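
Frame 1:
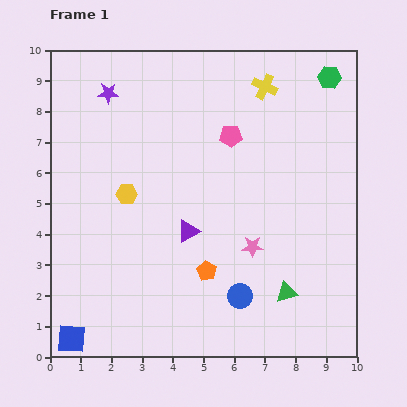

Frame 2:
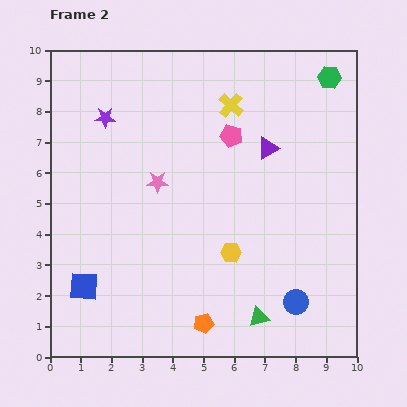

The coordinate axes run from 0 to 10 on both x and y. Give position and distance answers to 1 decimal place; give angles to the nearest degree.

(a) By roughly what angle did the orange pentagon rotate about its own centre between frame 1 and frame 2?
30° clockwise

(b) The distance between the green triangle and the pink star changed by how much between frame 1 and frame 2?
+3.6

Distance in frame 1: 1.9. Distance in frame 2: 5.5.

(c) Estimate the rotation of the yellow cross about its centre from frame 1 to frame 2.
16° clockwise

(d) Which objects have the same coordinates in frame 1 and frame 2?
the pink pentagon, the green hexagon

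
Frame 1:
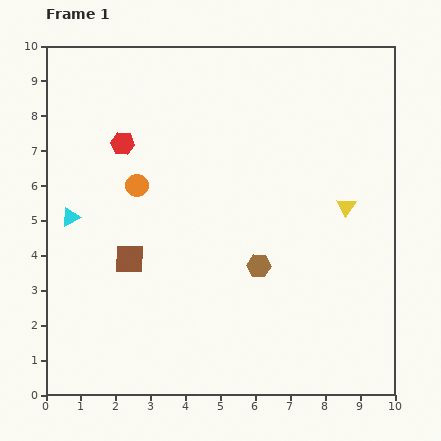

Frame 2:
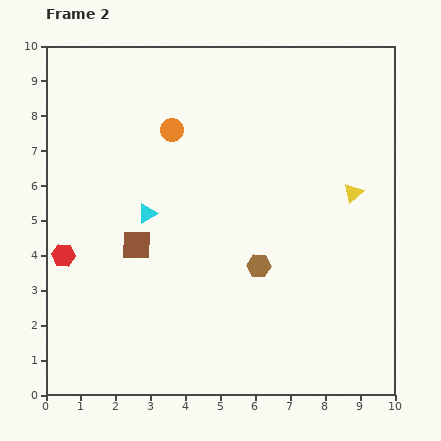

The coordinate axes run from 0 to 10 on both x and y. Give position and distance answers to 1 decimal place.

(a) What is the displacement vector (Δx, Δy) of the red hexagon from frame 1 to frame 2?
(-1.7, -3.2)

The red hexagon was at (2.2, 7.2) in frame 1 and (0.5, 4.0) in frame 2.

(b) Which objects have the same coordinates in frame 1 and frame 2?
the brown hexagon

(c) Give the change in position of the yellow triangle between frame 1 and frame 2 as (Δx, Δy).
(0.2, 0.4)

The yellow triangle was at (8.6, 5.4) in frame 1 and (8.8, 5.8) in frame 2.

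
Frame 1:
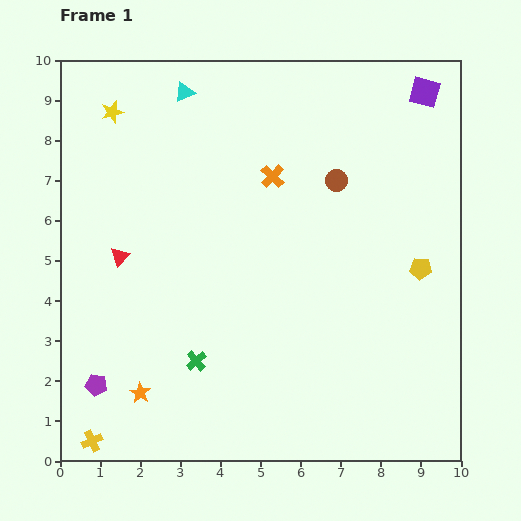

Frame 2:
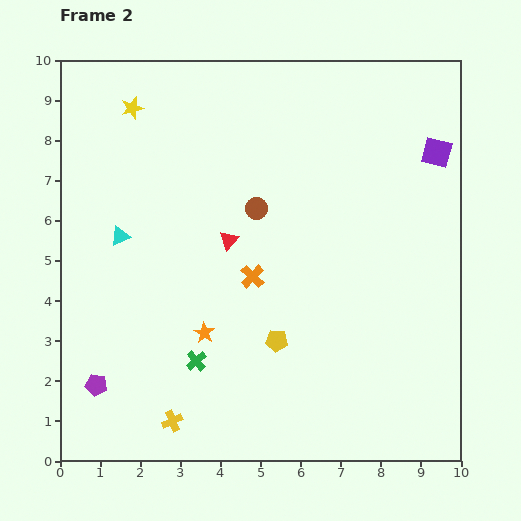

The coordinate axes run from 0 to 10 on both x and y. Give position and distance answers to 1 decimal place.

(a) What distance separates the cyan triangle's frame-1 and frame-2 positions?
3.9

The cyan triangle moved from (3.1, 9.2) to (1.5, 5.6), a distance of √(1.6² + 3.6²) ≈ 3.9.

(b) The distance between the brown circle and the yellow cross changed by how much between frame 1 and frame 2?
-3.2

Distance in frame 1: 8.9. Distance in frame 2: 5.7.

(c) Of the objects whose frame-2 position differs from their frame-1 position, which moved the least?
the yellow star

(moved 0.5)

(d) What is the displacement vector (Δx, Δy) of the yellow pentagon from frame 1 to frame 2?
(-3.6, -1.8)

The yellow pentagon was at (9.0, 4.8) in frame 1 and (5.4, 3.0) in frame 2.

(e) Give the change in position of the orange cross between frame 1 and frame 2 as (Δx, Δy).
(-0.5, -2.5)

The orange cross was at (5.3, 7.1) in frame 1 and (4.8, 4.6) in frame 2.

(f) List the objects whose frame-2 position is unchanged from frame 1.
the purple pentagon, the green cross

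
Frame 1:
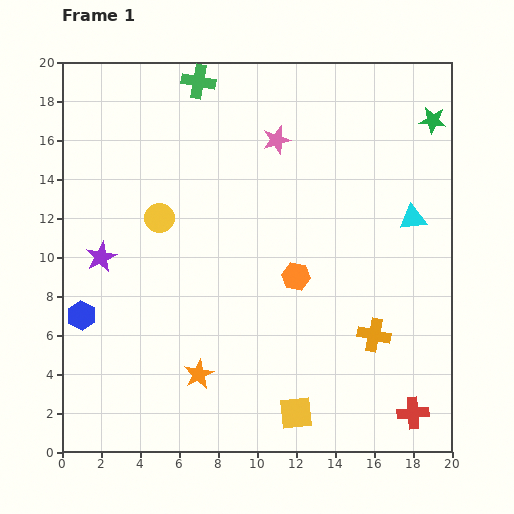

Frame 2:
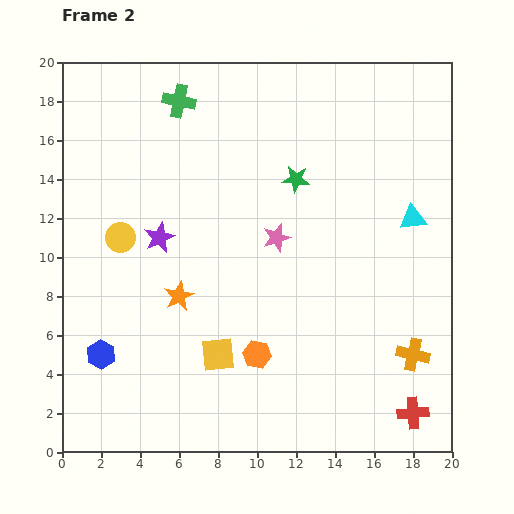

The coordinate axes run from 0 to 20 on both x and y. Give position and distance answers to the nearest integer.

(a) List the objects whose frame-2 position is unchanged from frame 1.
the cyan triangle, the red cross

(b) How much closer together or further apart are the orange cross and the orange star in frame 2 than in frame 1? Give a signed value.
+3

Distance in frame 1: 9. Distance in frame 2: 12.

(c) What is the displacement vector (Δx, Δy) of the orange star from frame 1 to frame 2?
(-1, 4)

The orange star was at (7, 4) in frame 1 and (6, 8) in frame 2.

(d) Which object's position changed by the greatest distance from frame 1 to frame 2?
the green star

(moved 8; next 5)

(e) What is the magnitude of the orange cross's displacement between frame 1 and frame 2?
2

The orange cross moved from (16, 6) to (18, 5), a distance of √(2² + 1²) ≈ 2.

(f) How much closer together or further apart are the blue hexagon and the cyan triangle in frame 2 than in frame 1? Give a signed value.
-1

Distance in frame 1: 18. Distance in frame 2: 17.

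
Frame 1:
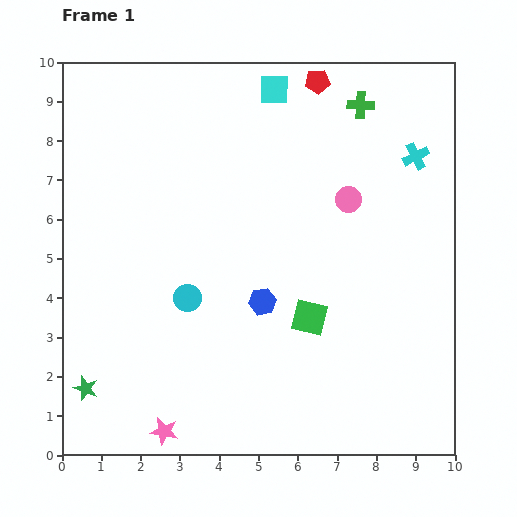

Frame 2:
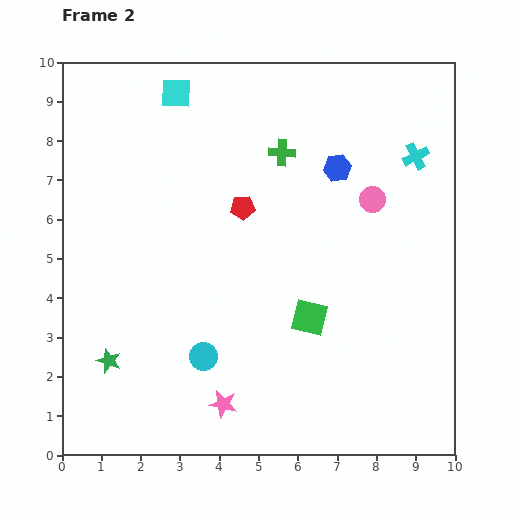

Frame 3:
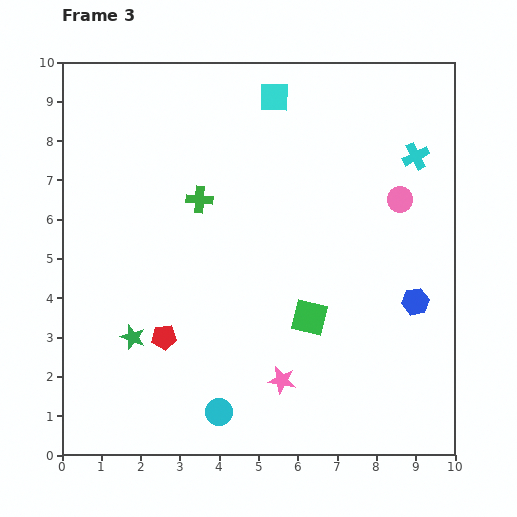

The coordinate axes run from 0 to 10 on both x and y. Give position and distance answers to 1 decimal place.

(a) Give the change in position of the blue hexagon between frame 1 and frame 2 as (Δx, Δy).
(1.9, 3.4)

The blue hexagon was at (5.1, 3.9) in frame 1 and (7.0, 7.3) in frame 2.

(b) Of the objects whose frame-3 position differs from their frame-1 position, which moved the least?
the cyan square

(moved 0.2)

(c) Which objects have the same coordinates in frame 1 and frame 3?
the green square, the cyan cross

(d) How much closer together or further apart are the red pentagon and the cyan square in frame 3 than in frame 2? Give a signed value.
+3.3

Distance in frame 2: 3.4. Distance in frame 3: 6.7.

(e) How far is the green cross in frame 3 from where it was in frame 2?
2.4

The green cross moved from (5.6, 7.7) to (3.5, 6.5), a distance of √(2.1² + 1.2²) ≈ 2.4.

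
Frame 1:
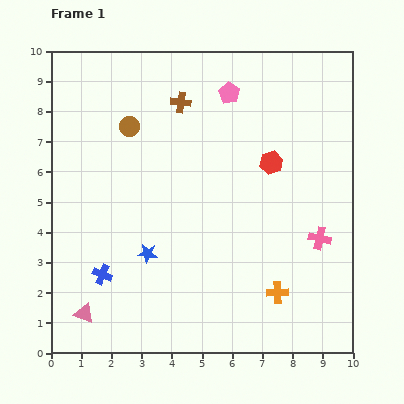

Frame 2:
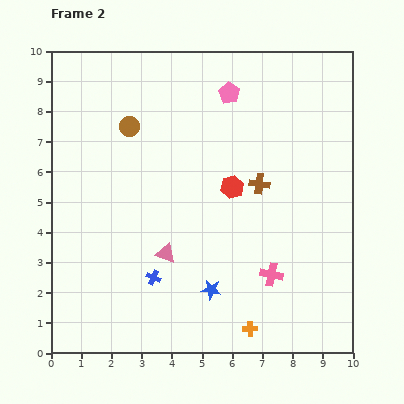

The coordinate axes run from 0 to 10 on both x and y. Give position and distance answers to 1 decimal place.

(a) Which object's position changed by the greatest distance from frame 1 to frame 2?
the brown cross

(moved 3.7; next 3.4)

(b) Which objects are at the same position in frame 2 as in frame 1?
the pink pentagon, the brown circle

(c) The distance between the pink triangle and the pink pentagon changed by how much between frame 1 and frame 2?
-3.0

Distance in frame 1: 8.7. Distance in frame 2: 5.7.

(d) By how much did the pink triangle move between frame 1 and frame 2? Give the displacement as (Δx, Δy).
(2.7, 2.0)

The pink triangle was at (1.1, 1.3) in frame 1 and (3.8, 3.3) in frame 2.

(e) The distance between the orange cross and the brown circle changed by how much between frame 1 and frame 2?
+0.4

Distance in frame 1: 7.4. Distance in frame 2: 7.8.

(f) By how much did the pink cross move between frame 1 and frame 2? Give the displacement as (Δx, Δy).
(-1.6, -1.2)

The pink cross was at (8.9, 3.8) in frame 1 and (7.3, 2.6) in frame 2.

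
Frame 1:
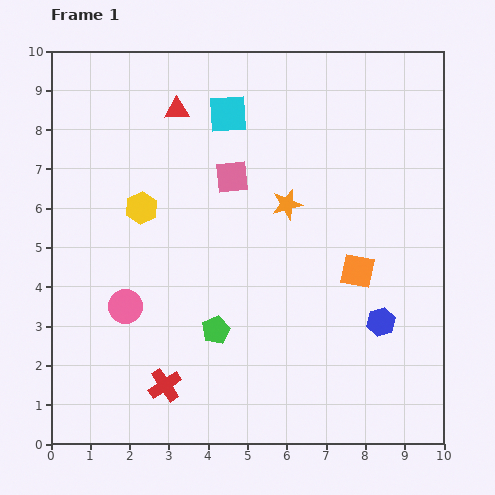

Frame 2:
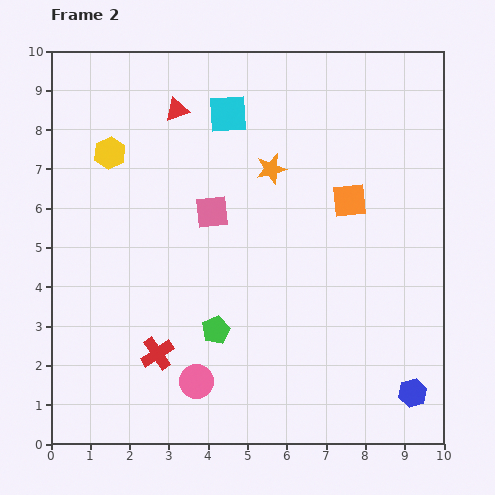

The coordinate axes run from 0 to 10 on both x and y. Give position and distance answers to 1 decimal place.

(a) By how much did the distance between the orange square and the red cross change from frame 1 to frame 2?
+0.6

Distance in frame 1: 5.7. Distance in frame 2: 6.3.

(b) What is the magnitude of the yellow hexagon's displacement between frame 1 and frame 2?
1.6

The yellow hexagon moved from (2.3, 6.0) to (1.5, 7.4), a distance of √(0.8² + 1.4²) ≈ 1.6.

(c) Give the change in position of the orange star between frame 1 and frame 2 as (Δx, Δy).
(-0.4, 0.9)

The orange star was at (6.0, 6.1) in frame 1 and (5.6, 7.0) in frame 2.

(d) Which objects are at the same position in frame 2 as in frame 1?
the red triangle, the green pentagon, the cyan square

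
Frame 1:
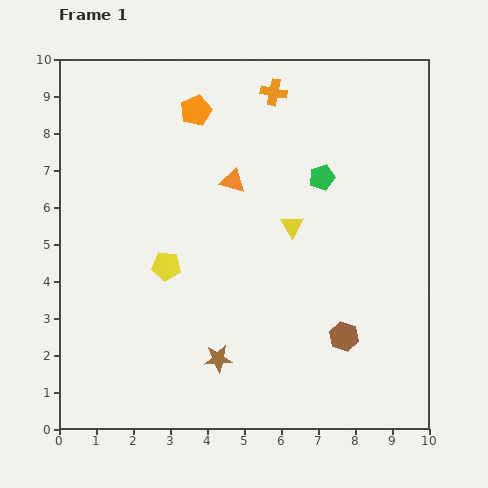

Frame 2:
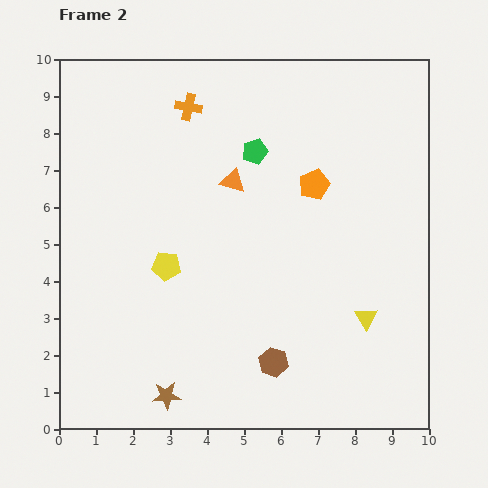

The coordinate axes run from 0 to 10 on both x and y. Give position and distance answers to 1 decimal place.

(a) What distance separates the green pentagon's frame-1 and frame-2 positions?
1.9

The green pentagon moved from (7.1, 6.8) to (5.3, 7.5), a distance of √(1.8² + 0.7²) ≈ 1.9.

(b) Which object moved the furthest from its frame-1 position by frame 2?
the orange pentagon

(moved 3.8; next 3.2)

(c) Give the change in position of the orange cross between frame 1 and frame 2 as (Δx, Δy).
(-2.3, -0.4)

The orange cross was at (5.8, 9.1) in frame 1 and (3.5, 8.7) in frame 2.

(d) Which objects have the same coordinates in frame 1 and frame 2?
the orange triangle, the yellow pentagon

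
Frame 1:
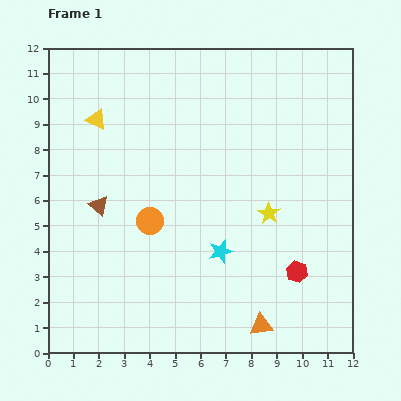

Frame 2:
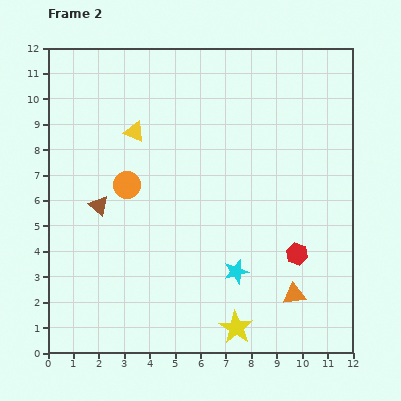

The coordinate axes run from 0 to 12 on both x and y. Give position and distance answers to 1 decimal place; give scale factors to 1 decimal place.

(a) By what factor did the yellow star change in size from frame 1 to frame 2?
1.5×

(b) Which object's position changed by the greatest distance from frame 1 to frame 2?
the yellow star

(moved 4.7; next 1.8)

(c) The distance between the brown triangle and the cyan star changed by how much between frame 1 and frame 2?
+0.9

Distance in frame 1: 5.1. Distance in frame 2: 6.0.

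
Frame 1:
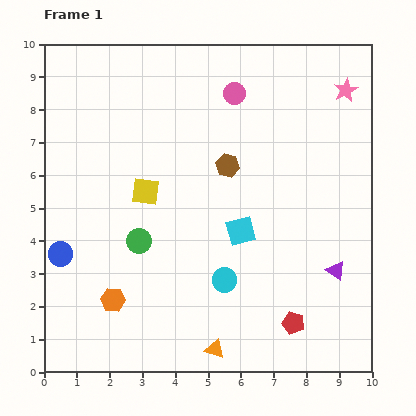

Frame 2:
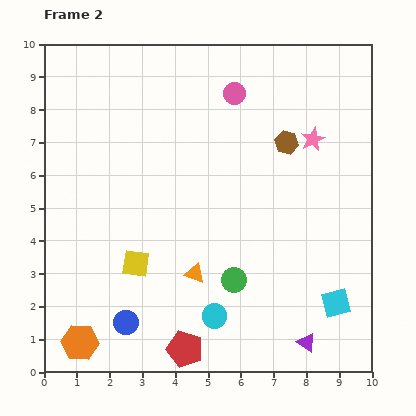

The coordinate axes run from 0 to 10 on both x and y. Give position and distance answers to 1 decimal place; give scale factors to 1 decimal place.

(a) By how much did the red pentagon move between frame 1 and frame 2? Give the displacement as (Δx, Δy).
(-3.3, -0.8)

The red pentagon was at (7.6, 1.5) in frame 1 and (4.3, 0.7) in frame 2.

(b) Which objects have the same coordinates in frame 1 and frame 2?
the pink circle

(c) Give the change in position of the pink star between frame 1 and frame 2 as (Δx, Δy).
(-1.0, -1.5)

The pink star was at (9.2, 8.6) in frame 1 and (8.2, 7.1) in frame 2.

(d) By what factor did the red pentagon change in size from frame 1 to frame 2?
1.6×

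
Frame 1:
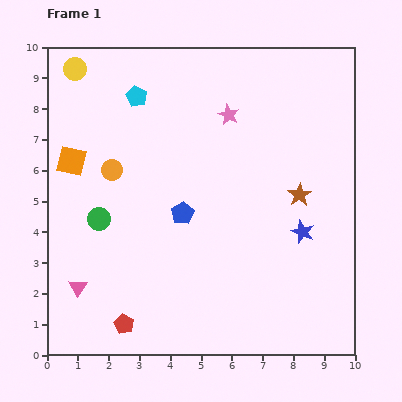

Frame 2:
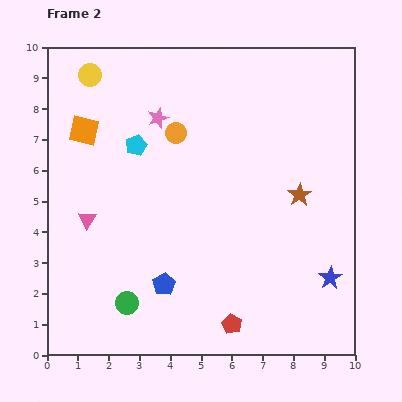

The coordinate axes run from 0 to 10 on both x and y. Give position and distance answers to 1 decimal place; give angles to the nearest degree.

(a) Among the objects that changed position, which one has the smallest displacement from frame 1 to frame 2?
the yellow circle

(moved 0.5)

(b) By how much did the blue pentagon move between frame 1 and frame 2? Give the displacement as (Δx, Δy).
(-0.6, -2.3)

The blue pentagon was at (4.4, 4.6) in frame 1 and (3.8, 2.3) in frame 2.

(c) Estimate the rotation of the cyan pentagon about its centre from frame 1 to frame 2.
22° clockwise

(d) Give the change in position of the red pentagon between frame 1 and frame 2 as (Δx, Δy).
(3.5, 0.0)

The red pentagon was at (2.5, 1.0) in frame 1 and (6.0, 1.0) in frame 2.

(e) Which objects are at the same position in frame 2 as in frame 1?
the brown star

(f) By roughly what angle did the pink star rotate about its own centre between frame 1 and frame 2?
26° clockwise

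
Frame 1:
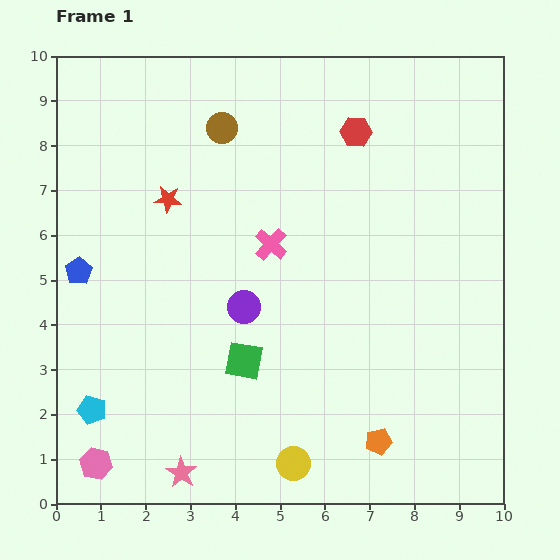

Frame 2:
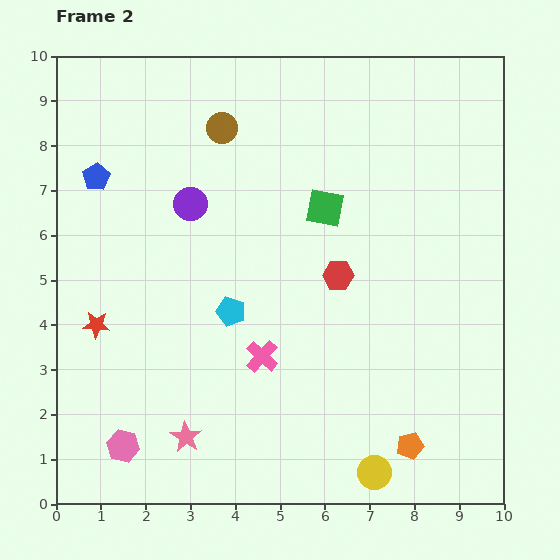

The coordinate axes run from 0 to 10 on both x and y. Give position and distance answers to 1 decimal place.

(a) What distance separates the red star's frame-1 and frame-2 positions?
3.2

The red star moved from (2.5, 6.8) to (0.9, 4.0), a distance of √(1.6² + 2.8²) ≈ 3.2.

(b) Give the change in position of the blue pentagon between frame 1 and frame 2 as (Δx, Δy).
(0.4, 2.1)

The blue pentagon was at (0.5, 5.2) in frame 1 and (0.9, 7.3) in frame 2.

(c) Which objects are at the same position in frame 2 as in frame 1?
the brown circle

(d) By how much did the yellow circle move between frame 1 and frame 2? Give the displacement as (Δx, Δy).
(1.8, -0.2)

The yellow circle was at (5.3, 0.9) in frame 1 and (7.1, 0.7) in frame 2.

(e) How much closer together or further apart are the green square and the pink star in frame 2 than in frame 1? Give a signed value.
+3.1

Distance in frame 1: 2.9. Distance in frame 2: 6.0.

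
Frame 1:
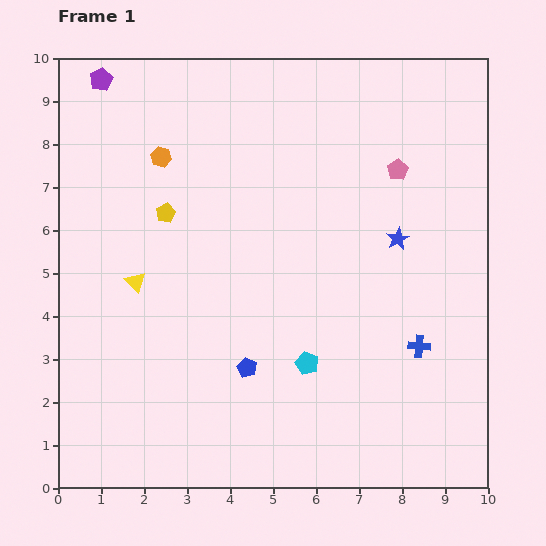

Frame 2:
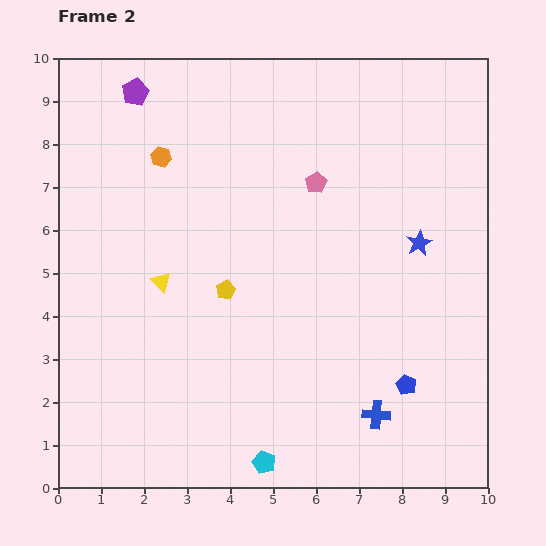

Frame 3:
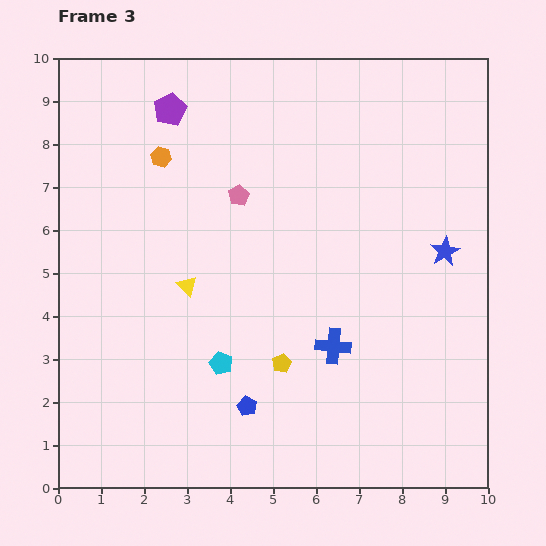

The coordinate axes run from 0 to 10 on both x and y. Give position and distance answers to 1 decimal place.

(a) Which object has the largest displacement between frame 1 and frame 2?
the blue pentagon

(moved 3.7; next 2.5)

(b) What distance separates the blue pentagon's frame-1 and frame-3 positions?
0.9

The blue pentagon moved from (4.4, 2.8) to (4.4, 1.9), a distance of √(0.0² + 0.9²) ≈ 0.9.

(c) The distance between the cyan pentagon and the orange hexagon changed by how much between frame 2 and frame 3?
-2.5

Distance in frame 2: 7.5. Distance in frame 3: 5.0.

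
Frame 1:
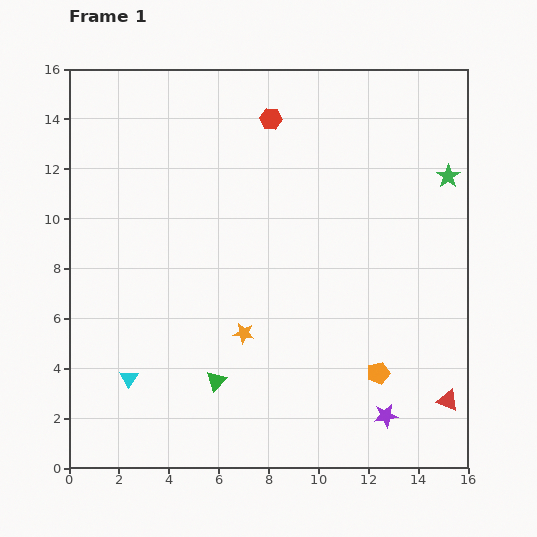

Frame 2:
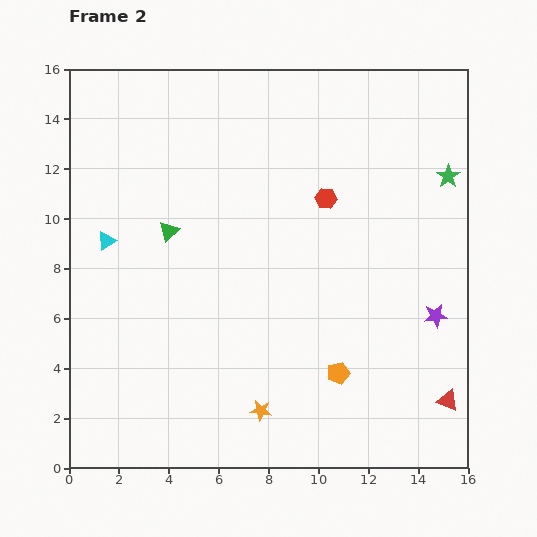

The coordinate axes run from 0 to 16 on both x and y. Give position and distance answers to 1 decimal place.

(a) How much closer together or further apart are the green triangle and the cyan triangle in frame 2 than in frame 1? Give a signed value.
-1.0

Distance in frame 1: 3.5. Distance in frame 2: 2.5.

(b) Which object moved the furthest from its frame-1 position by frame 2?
the green triangle

(moved 6.3; next 5.6)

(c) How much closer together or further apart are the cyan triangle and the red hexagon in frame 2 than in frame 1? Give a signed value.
-2.9

Distance in frame 1: 11.9. Distance in frame 2: 9.0.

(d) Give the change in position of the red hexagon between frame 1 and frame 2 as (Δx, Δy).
(2.2, -3.2)

The red hexagon was at (8.1, 14.0) in frame 1 and (10.3, 10.8) in frame 2.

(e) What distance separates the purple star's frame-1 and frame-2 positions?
4.5

The purple star moved from (12.7, 2.1) to (14.7, 6.1), a distance of √(2.0² + 4.0²) ≈ 4.5.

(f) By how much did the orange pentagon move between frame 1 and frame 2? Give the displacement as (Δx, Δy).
(-1.6, 0.0)

The orange pentagon was at (12.4, 3.8) in frame 1 and (10.8, 3.8) in frame 2.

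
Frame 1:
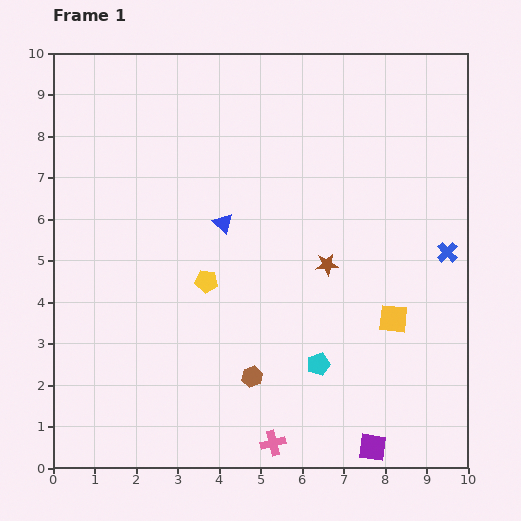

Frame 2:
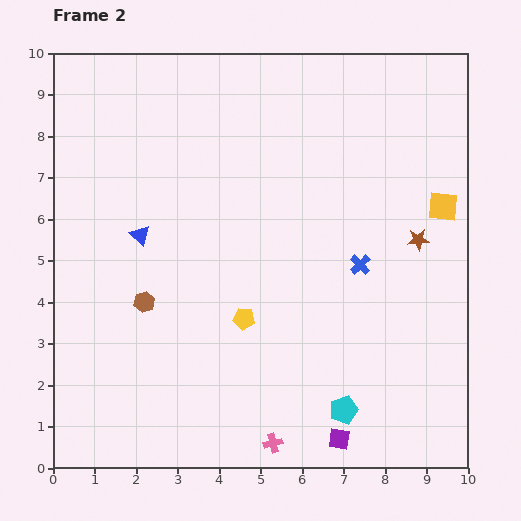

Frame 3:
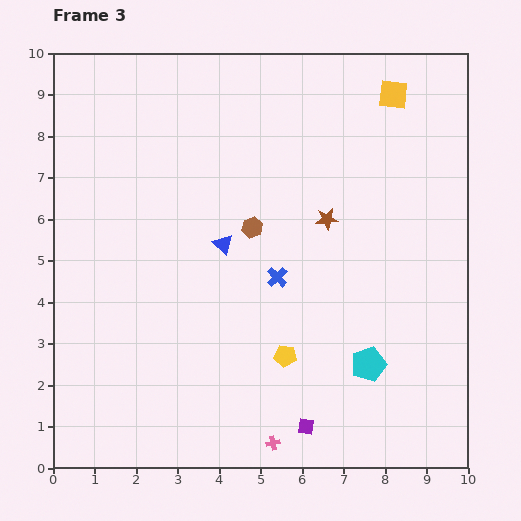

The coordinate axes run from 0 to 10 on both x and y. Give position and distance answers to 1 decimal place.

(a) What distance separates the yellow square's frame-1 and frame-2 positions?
3.0

The yellow square moved from (8.2, 3.6) to (9.4, 6.3), a distance of √(1.2² + 2.7²) ≈ 3.0.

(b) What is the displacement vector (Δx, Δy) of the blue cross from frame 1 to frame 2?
(-2.1, -0.3)

The blue cross was at (9.5, 5.2) in frame 1 and (7.4, 4.9) in frame 2.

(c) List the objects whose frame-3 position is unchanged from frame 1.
the pink cross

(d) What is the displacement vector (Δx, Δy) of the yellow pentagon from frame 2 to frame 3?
(1.0, -0.9)

The yellow pentagon was at (4.6, 3.6) in frame 2 and (5.6, 2.7) in frame 3.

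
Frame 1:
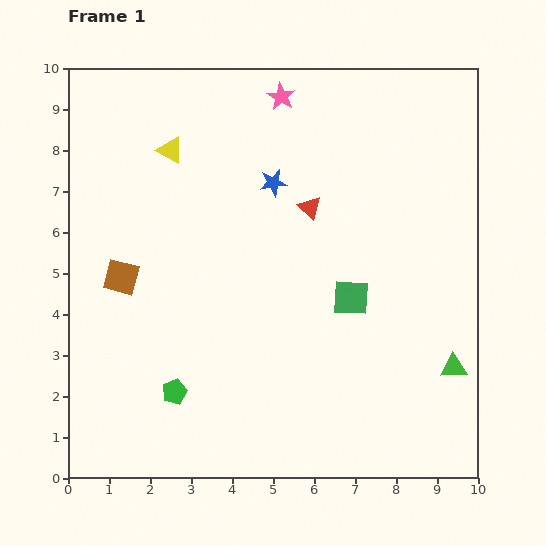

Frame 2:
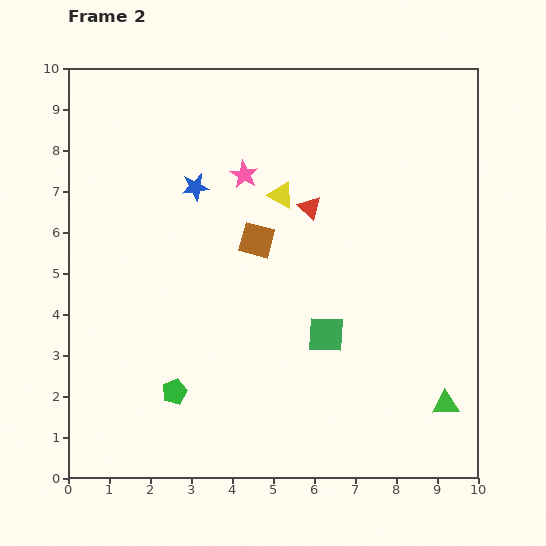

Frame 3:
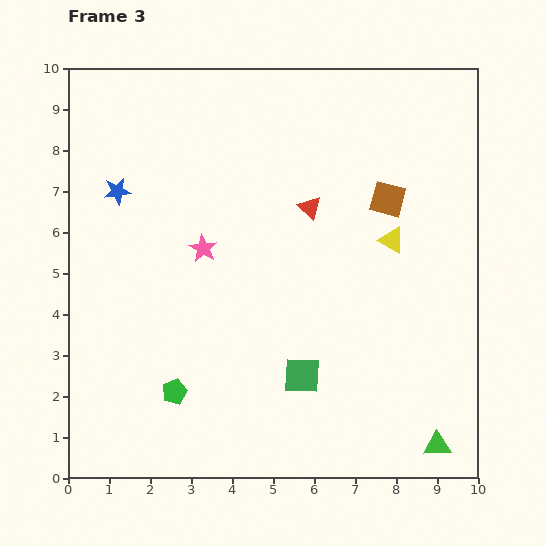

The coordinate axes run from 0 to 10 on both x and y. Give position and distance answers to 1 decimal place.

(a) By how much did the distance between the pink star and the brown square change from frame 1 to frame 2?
-4.3

Distance in frame 1: 5.9. Distance in frame 2: 1.6.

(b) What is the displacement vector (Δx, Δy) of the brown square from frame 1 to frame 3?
(6.5, 1.9)

The brown square was at (1.3, 4.9) in frame 1 and (7.8, 6.8) in frame 3.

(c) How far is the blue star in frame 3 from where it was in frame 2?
1.9

The blue star moved from (3.1, 7.1) to (1.2, 7.0), a distance of √(1.9² + 0.1²) ≈ 1.9.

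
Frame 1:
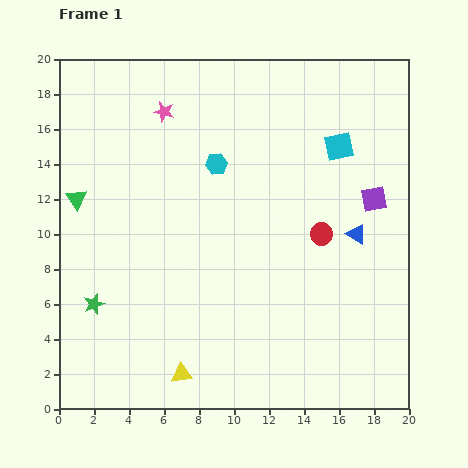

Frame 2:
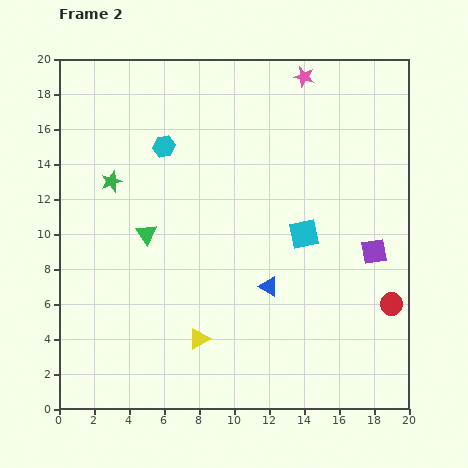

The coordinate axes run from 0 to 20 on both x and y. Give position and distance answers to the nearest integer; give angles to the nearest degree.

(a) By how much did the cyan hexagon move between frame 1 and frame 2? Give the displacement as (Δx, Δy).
(-3, 1)

The cyan hexagon was at (9, 14) in frame 1 and (6, 15) in frame 2.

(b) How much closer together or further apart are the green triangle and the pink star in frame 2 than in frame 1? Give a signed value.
+6

Distance in frame 1: 7. Distance in frame 2: 13.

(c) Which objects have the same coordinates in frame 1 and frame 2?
none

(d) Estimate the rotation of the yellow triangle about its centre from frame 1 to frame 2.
23° counter-clockwise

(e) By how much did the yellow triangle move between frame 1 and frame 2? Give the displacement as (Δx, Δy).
(1, 2)

The yellow triangle was at (7, 2) in frame 1 and (8, 4) in frame 2.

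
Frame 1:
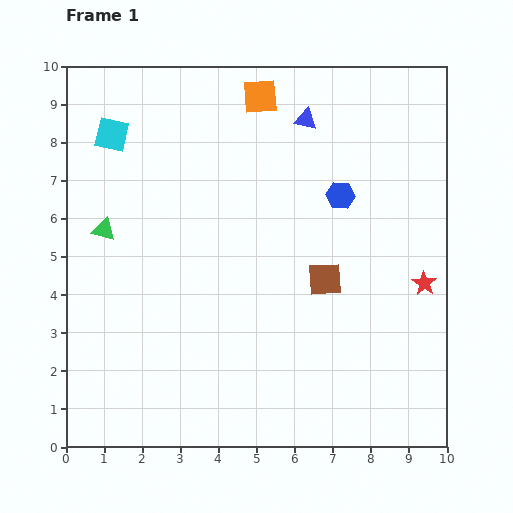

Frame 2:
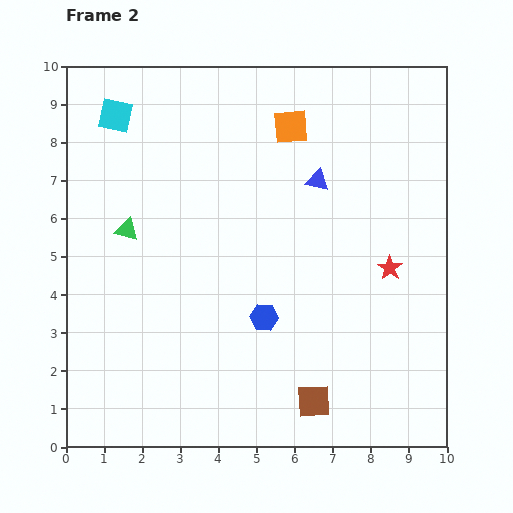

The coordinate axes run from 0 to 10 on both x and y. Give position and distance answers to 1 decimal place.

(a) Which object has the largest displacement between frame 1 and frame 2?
the blue hexagon

(moved 3.8; next 3.2)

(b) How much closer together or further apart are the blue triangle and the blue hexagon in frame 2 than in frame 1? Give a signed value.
+1.7

Distance in frame 1: 2.2. Distance in frame 2: 3.9.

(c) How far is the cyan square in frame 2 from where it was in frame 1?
0.5

The cyan square moved from (1.2, 8.2) to (1.3, 8.7), a distance of √(0.1² + 0.5²) ≈ 0.5.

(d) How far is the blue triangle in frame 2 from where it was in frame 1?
1.6

The blue triangle moved from (6.3, 8.6) to (6.6, 7.0), a distance of √(0.3² + 1.6²) ≈ 1.6.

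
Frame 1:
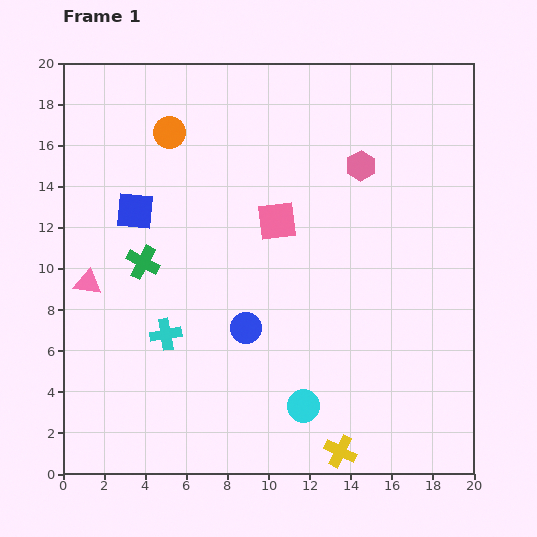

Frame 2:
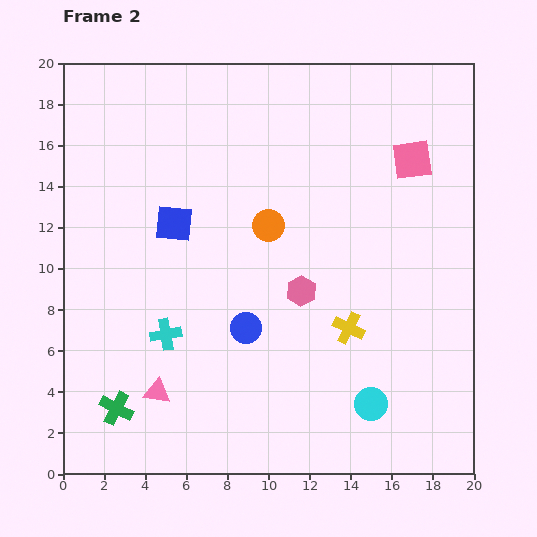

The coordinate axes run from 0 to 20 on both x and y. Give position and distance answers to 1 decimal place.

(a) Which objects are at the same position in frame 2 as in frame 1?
the blue circle, the cyan cross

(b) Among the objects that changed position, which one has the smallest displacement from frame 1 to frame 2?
the blue square

(moved 2.0)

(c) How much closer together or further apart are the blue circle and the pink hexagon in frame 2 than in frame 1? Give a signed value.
-6.5

Distance in frame 1: 9.7. Distance in frame 2: 3.2.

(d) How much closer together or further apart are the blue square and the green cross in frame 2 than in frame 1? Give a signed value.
+6.9

Distance in frame 1: 2.5. Distance in frame 2: 9.4.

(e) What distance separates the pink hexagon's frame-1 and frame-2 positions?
6.8

The pink hexagon moved from (14.5, 15.0) to (11.6, 8.9), a distance of √(2.9² + 6.1²) ≈ 6.8.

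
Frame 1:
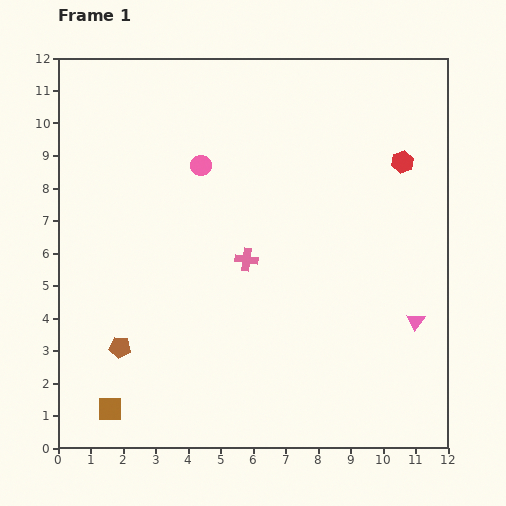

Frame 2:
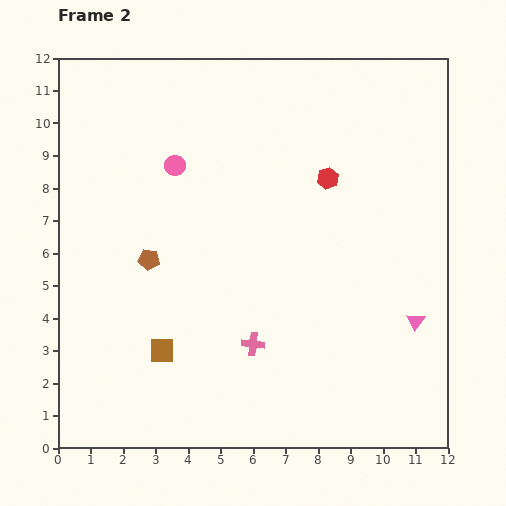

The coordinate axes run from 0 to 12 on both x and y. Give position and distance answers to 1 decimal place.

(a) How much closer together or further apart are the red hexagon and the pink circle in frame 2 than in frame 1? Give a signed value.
-1.5

Distance in frame 1: 6.2. Distance in frame 2: 4.7.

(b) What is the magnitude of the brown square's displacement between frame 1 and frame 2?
2.4

The brown square moved from (1.6, 1.2) to (3.2, 3.0), a distance of √(1.6² + 1.8²) ≈ 2.4.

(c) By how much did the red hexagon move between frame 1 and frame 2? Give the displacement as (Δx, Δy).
(-2.3, -0.5)

The red hexagon was at (10.6, 8.8) in frame 1 and (8.3, 8.3) in frame 2.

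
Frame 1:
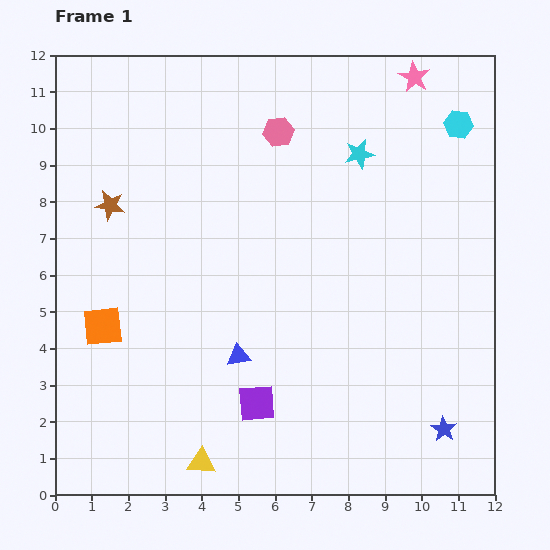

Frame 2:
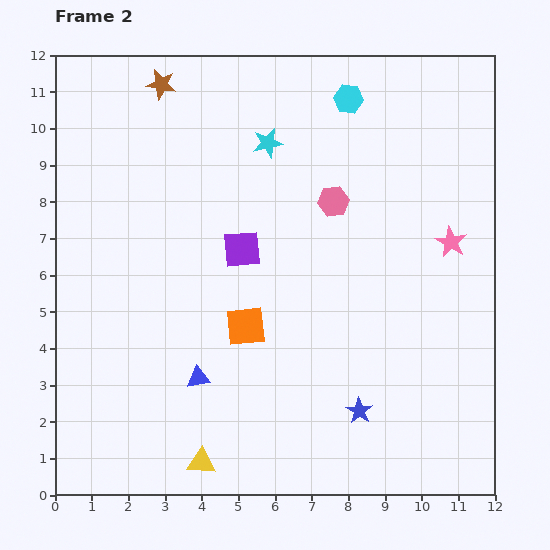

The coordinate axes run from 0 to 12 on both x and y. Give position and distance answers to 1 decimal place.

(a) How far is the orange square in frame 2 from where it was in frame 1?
3.9

The orange square moved from (1.3, 4.6) to (5.2, 4.6), a distance of √(3.9² + 0.0²) ≈ 3.9.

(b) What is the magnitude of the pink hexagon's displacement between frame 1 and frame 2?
2.4

The pink hexagon moved from (6.1, 9.9) to (7.6, 8.0), a distance of √(1.5² + 1.9²) ≈ 2.4.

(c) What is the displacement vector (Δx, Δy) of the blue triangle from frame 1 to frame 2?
(-1.1, -0.6)

The blue triangle was at (5.0, 3.8) in frame 1 and (3.9, 3.2) in frame 2.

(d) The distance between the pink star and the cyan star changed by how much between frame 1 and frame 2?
+3.1

Distance in frame 1: 2.6. Distance in frame 2: 5.7.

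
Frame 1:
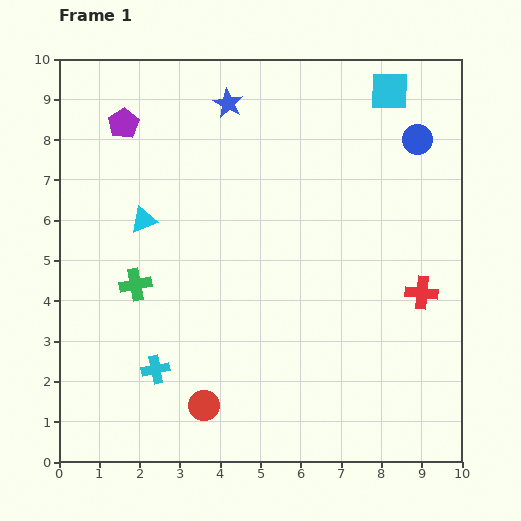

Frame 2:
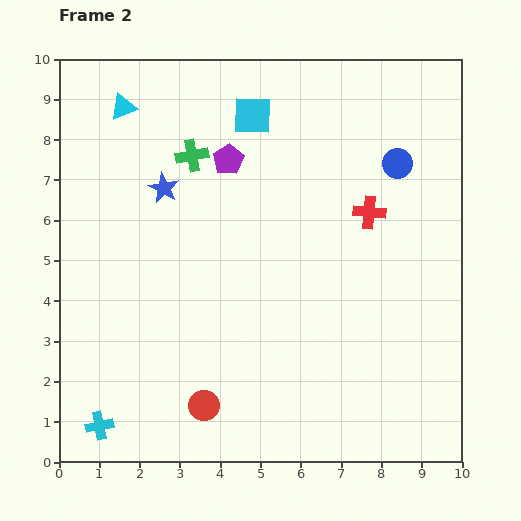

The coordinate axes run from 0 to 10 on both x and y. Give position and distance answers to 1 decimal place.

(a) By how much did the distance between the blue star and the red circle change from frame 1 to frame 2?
-2.0

Distance in frame 1: 7.5. Distance in frame 2: 5.5.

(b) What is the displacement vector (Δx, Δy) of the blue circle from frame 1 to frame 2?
(-0.5, -0.6)

The blue circle was at (8.9, 8.0) in frame 1 and (8.4, 7.4) in frame 2.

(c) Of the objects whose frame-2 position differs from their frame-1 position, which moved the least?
the blue circle

(moved 0.8)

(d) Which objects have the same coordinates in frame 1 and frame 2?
the red circle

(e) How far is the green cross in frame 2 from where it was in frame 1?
3.5

The green cross moved from (1.9, 4.4) to (3.3, 7.6), a distance of √(1.4² + 3.2²) ≈ 3.5.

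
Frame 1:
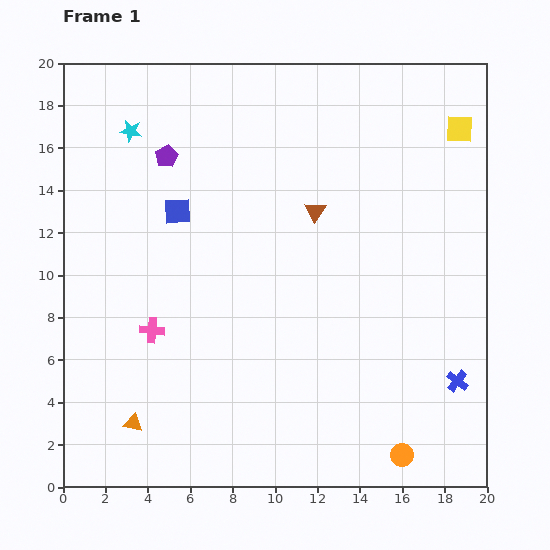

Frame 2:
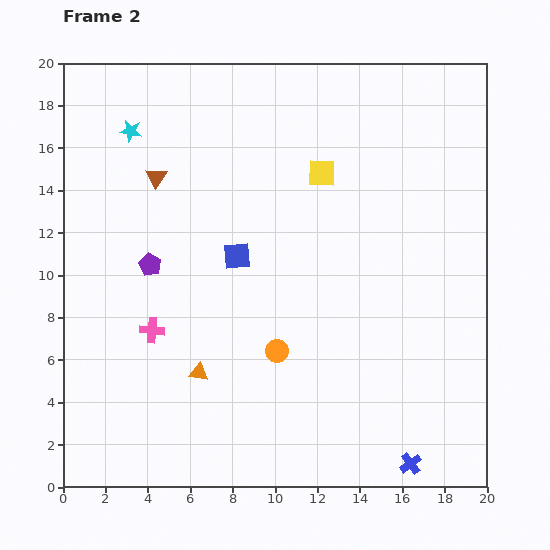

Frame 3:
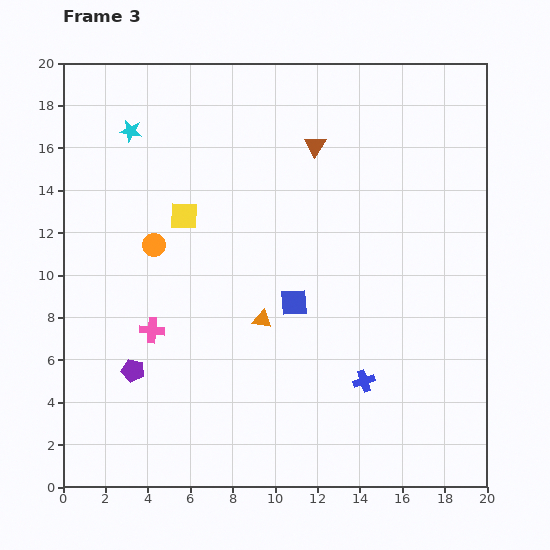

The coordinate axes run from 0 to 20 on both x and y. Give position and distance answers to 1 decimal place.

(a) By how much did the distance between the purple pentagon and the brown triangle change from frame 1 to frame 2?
-3.4

Distance in frame 1: 7.5. Distance in frame 2: 4.1.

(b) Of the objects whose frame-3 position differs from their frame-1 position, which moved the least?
the brown triangle

(moved 3.1)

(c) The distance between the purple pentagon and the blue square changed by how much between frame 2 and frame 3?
+4.1

Distance in frame 2: 4.1. Distance in frame 3: 8.2.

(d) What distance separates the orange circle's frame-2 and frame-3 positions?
7.7

The orange circle moved from (10.1, 6.4) to (4.3, 11.4), a distance of √(5.8² + 5.0²) ≈ 7.7.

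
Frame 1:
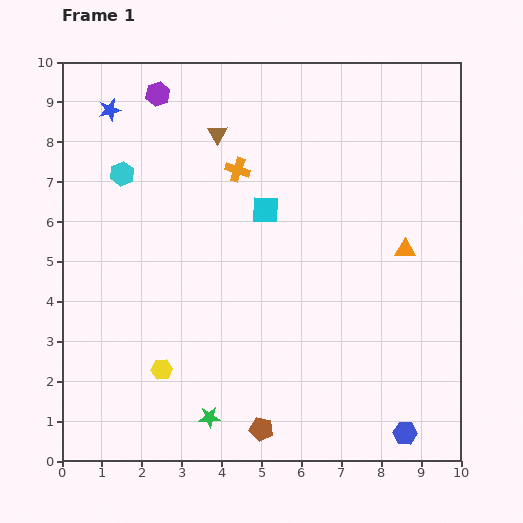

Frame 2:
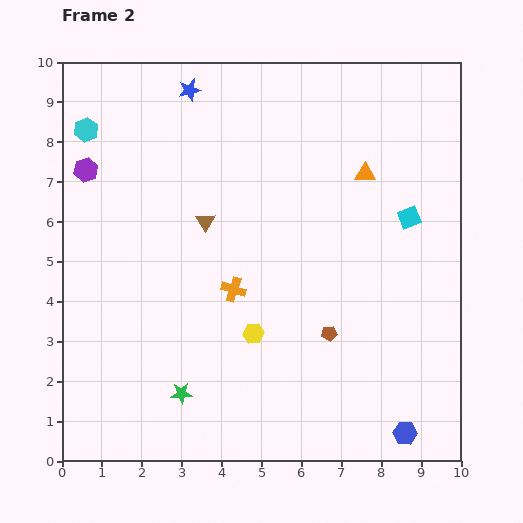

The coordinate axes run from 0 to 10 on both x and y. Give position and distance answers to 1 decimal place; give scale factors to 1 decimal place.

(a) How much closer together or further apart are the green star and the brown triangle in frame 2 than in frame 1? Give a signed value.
-2.8

Distance in frame 1: 7.1. Distance in frame 2: 4.3.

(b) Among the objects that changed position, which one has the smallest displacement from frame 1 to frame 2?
the green star

(moved 0.9)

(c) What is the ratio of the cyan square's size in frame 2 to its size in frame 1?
0.8×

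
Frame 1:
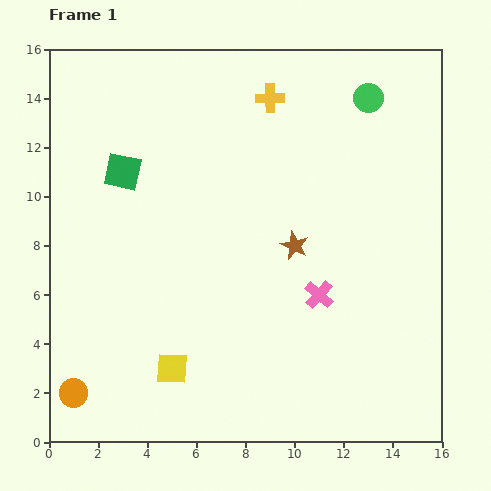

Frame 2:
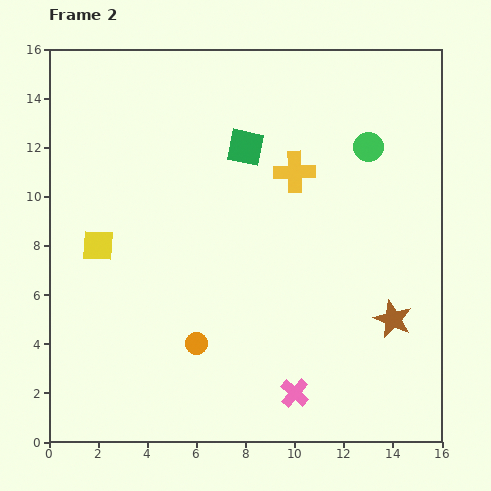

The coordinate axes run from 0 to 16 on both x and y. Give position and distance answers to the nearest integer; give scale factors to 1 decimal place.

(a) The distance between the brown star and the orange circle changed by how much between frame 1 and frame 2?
-3

Distance in frame 1: 11. Distance in frame 2: 8.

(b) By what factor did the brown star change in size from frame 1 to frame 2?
1.4×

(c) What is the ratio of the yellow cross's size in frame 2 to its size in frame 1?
1.4×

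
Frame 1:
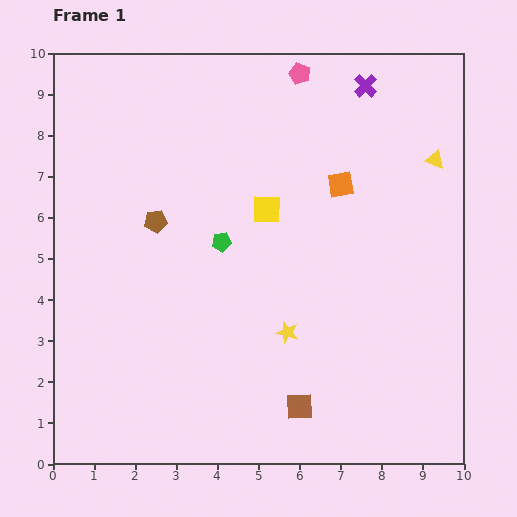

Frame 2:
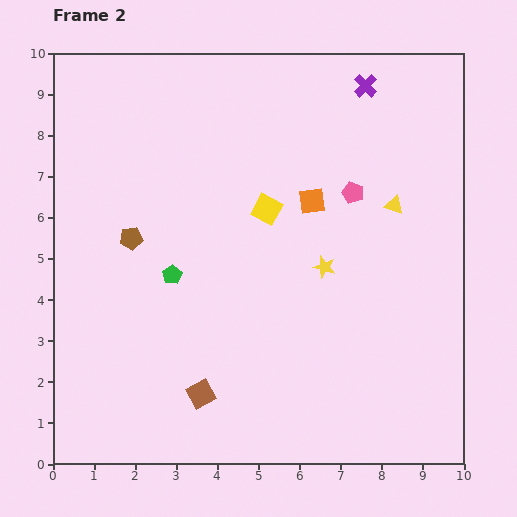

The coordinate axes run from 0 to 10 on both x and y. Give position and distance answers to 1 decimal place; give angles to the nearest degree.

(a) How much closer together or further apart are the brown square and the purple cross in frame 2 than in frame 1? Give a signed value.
+0.5

Distance in frame 1: 8.0. Distance in frame 2: 8.5.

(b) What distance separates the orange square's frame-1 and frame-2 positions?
0.8

The orange square moved from (7.0, 6.8) to (6.3, 6.4), a distance of √(0.7² + 0.4²) ≈ 0.8.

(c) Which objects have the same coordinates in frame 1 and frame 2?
the purple cross, the yellow square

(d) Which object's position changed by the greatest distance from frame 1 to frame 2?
the pink pentagon

(moved 3.2; next 2.4)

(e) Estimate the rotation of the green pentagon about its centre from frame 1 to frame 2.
25° counter-clockwise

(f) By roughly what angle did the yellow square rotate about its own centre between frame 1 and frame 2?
28° clockwise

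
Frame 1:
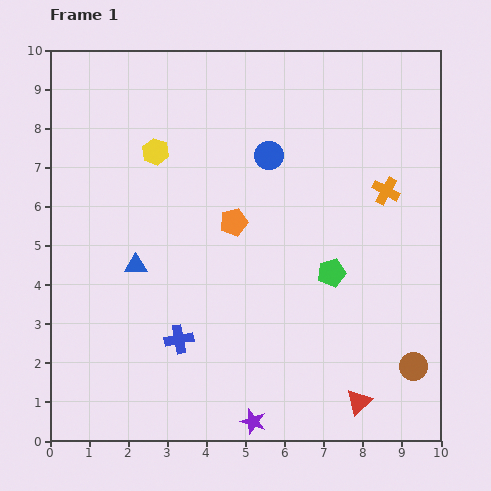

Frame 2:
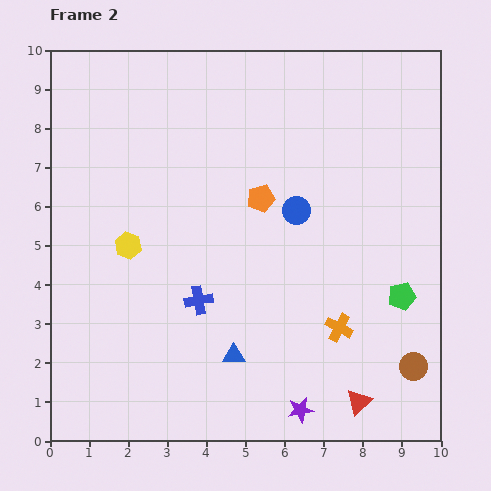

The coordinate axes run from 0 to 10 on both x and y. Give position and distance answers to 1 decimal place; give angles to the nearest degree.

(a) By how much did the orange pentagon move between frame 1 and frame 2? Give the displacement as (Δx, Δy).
(0.7, 0.6)

The orange pentagon was at (4.7, 5.6) in frame 1 and (5.4, 6.2) in frame 2.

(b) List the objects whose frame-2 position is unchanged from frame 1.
the red triangle, the brown circle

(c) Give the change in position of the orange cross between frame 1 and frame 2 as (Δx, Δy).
(-1.2, -3.5)

The orange cross was at (8.6, 6.4) in frame 1 and (7.4, 2.9) in frame 2.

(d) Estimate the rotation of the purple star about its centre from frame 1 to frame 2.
28° counter-clockwise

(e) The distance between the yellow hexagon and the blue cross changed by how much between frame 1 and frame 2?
-2.5

Distance in frame 1: 4.8. Distance in frame 2: 2.3.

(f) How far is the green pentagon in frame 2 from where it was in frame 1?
1.9

The green pentagon moved from (7.2, 4.3) to (9.0, 3.7), a distance of √(1.8² + 0.6²) ≈ 1.9.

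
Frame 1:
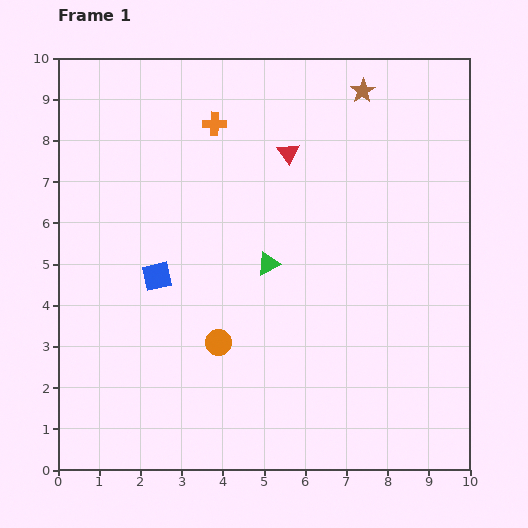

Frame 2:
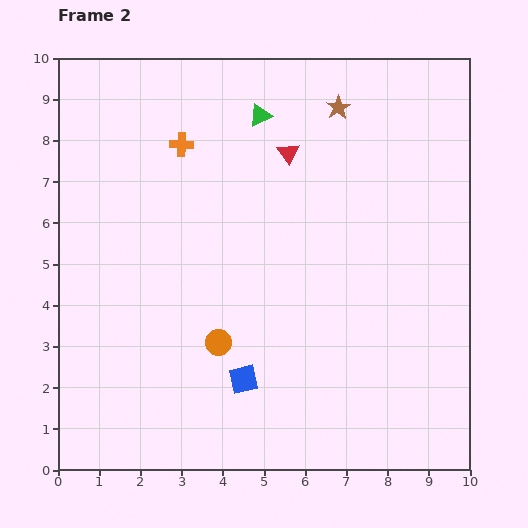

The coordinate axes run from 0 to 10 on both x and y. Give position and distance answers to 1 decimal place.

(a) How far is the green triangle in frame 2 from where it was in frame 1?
3.6

The green triangle moved from (5.1, 5.0) to (4.9, 8.6), a distance of √(0.2² + 3.6²) ≈ 3.6.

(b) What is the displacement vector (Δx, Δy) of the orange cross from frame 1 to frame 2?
(-0.8, -0.5)

The orange cross was at (3.8, 8.4) in frame 1 and (3.0, 7.9) in frame 2.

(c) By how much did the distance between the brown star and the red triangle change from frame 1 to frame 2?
-0.7

Distance in frame 1: 2.3. Distance in frame 2: 1.6.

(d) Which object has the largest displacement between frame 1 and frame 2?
the green triangle

(moved 3.6; next 3.3)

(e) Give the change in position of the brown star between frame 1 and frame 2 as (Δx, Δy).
(-0.6, -0.4)

The brown star was at (7.4, 9.2) in frame 1 and (6.8, 8.8) in frame 2.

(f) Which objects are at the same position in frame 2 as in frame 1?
the red triangle, the orange circle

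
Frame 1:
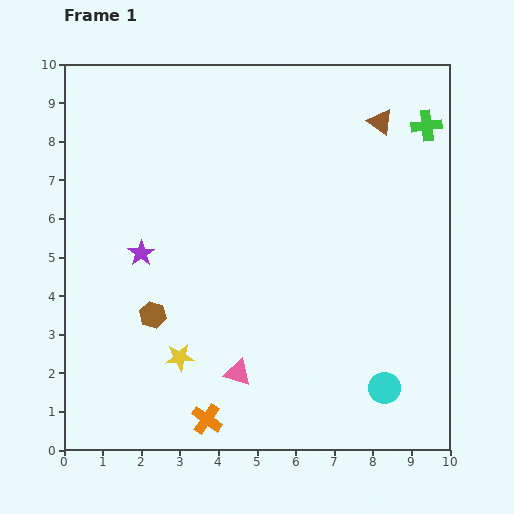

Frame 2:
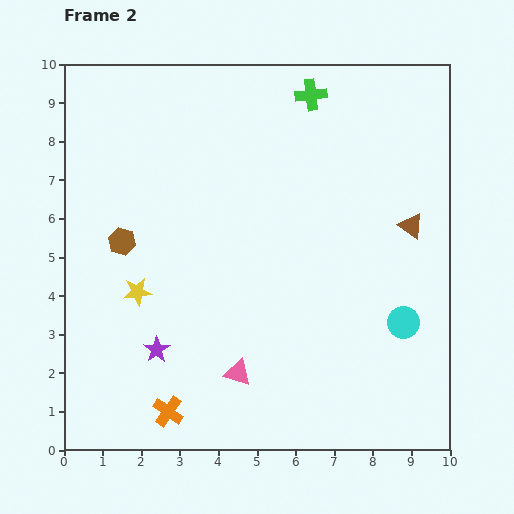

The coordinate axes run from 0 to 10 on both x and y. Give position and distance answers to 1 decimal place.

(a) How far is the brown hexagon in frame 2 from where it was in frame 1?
2.1

The brown hexagon moved from (2.3, 3.5) to (1.5, 5.4), a distance of √(0.8² + 1.9²) ≈ 2.1.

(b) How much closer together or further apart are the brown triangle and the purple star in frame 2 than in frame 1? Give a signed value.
+0.2

Distance in frame 1: 7.1. Distance in frame 2: 7.3.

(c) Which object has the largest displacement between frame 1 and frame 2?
the green cross

(moved 3.1; next 2.8)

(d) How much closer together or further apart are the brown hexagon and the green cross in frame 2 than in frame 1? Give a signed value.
-2.4

Distance in frame 1: 8.6. Distance in frame 2: 6.2.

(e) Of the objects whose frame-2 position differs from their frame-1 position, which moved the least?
the orange cross

(moved 1.0)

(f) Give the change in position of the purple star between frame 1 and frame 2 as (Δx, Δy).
(0.4, -2.5)

The purple star was at (2.0, 5.1) in frame 1 and (2.4, 2.6) in frame 2.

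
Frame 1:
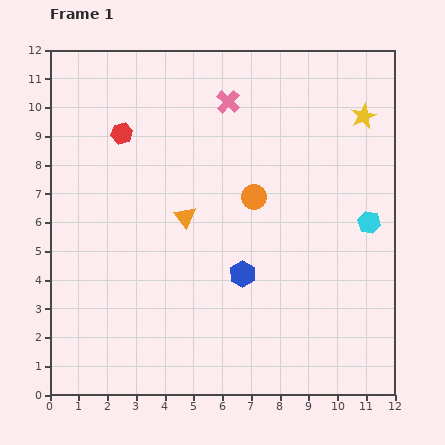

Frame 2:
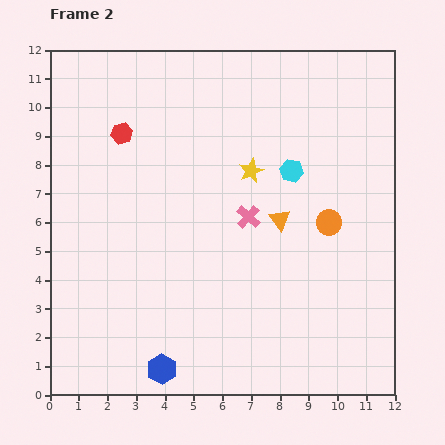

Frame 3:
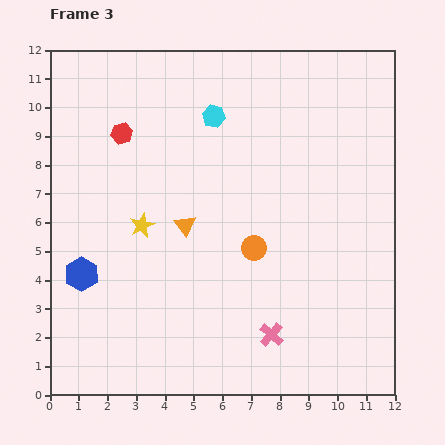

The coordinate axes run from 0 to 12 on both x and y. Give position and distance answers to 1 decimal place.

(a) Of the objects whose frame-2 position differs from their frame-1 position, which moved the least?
the orange circle

(moved 2.8)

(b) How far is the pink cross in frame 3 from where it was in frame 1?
8.2

The pink cross moved from (6.2, 10.2) to (7.7, 2.1), a distance of √(1.5² + 8.1²) ≈ 8.2.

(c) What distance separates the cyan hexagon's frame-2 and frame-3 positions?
3.3

The cyan hexagon moved from (8.4, 7.8) to (5.7, 9.7), a distance of √(2.7² + 1.9²) ≈ 3.3.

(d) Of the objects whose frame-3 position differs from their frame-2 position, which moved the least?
the orange circle

(moved 2.8)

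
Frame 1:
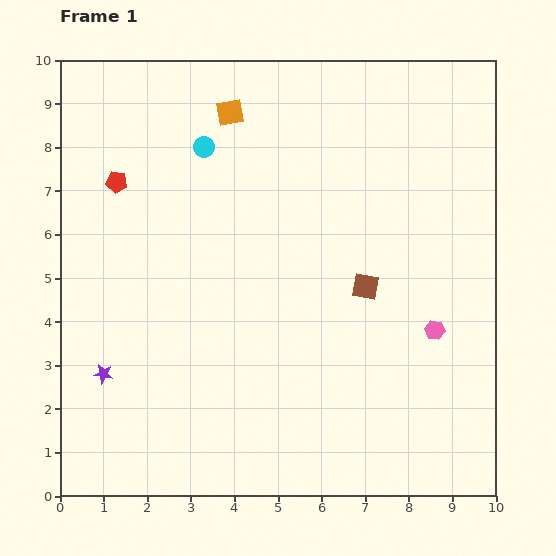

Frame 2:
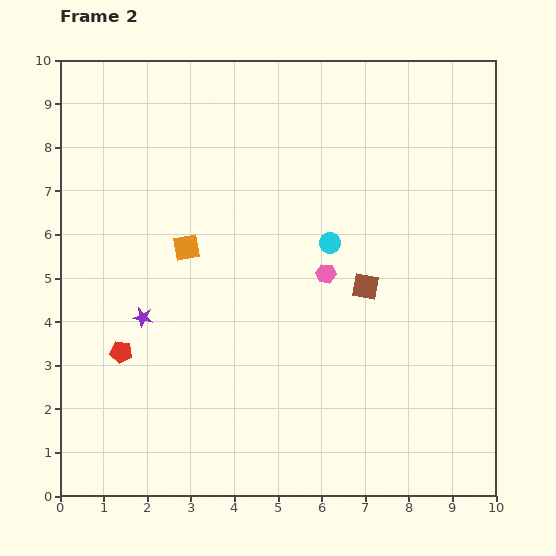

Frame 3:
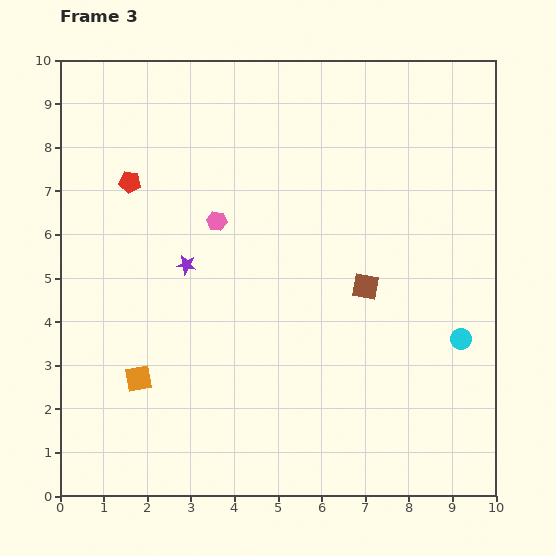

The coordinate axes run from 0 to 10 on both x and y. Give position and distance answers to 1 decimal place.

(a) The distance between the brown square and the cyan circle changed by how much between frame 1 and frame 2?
-3.6

Distance in frame 1: 4.9. Distance in frame 2: 1.3.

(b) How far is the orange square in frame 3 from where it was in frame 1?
6.5

The orange square moved from (3.9, 8.8) to (1.8, 2.7), a distance of √(2.1² + 6.1²) ≈ 6.5.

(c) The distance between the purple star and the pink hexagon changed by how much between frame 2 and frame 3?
-3.1

Distance in frame 2: 4.3. Distance in frame 3: 1.2.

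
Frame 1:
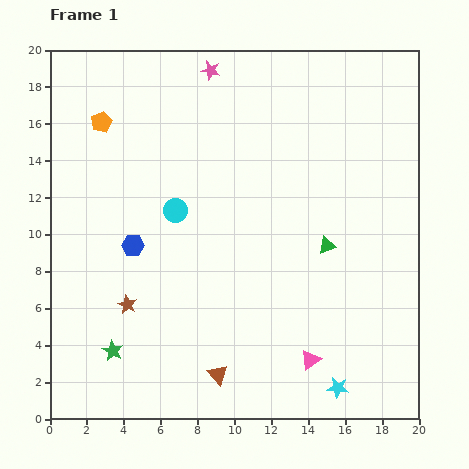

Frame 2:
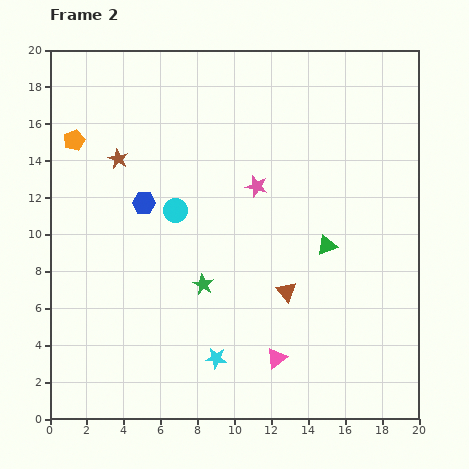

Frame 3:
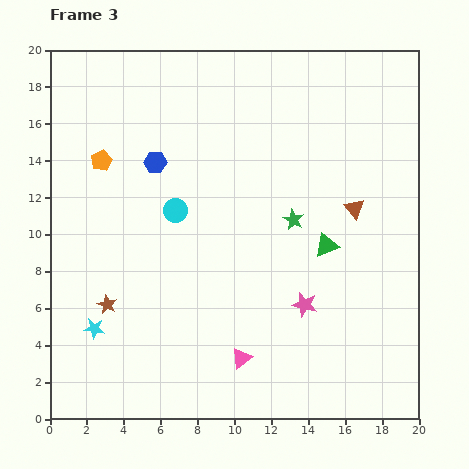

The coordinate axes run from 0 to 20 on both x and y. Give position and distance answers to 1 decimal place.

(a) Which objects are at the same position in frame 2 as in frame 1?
the cyan circle, the green triangle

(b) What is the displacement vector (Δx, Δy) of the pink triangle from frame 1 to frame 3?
(-3.7, 0.1)

The pink triangle was at (14.1, 3.2) in frame 1 and (10.4, 3.3) in frame 3.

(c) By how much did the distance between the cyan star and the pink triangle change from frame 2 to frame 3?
+4.9

Distance in frame 2: 3.3. Distance in frame 3: 8.2.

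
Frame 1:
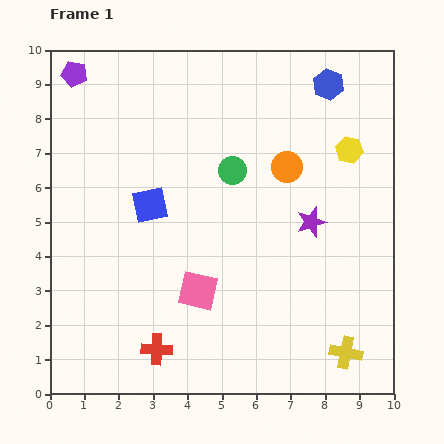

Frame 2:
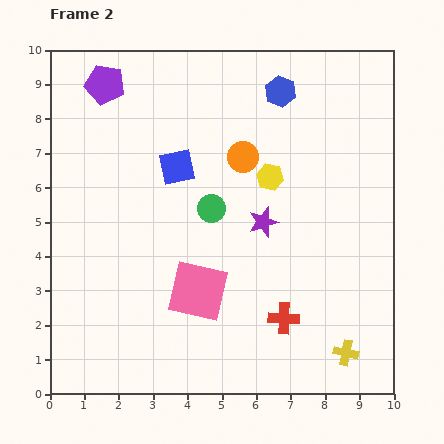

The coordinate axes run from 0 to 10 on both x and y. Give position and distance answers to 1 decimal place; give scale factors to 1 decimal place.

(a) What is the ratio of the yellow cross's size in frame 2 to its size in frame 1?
0.8×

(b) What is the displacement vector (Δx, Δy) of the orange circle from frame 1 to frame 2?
(-1.3, 0.3)

The orange circle was at (6.9, 6.6) in frame 1 and (5.6, 6.9) in frame 2.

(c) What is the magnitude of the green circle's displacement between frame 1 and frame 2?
1.3

The green circle moved from (5.3, 6.5) to (4.7, 5.4), a distance of √(0.6² + 1.1²) ≈ 1.3.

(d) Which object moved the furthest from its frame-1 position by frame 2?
the red cross

(moved 3.8; next 2.4)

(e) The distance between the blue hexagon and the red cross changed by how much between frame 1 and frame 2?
-2.6

Distance in frame 1: 9.2. Distance in frame 2: 6.6.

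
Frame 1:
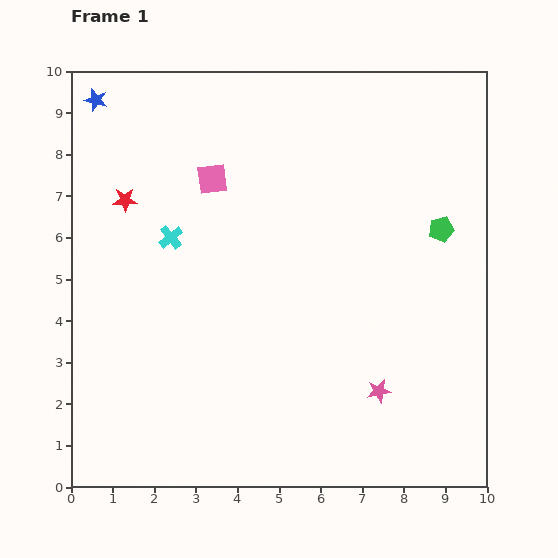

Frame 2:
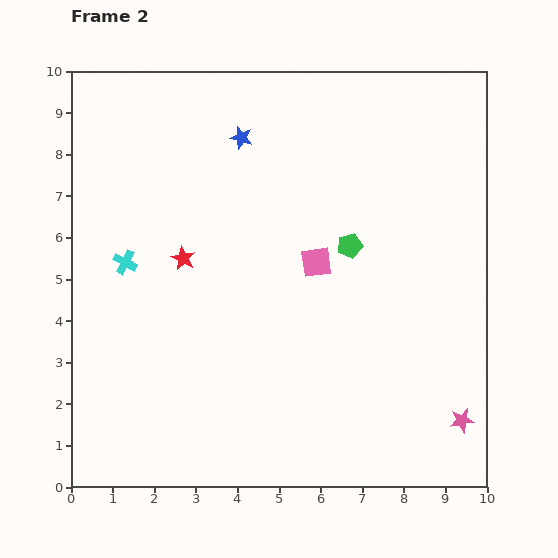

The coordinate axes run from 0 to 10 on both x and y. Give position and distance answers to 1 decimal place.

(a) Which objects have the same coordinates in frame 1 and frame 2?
none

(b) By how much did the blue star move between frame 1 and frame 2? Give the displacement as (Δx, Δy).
(3.5, -0.9)

The blue star was at (0.6, 9.3) in frame 1 and (4.1, 8.4) in frame 2.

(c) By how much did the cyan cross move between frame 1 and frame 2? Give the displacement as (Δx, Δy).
(-1.1, -0.6)

The cyan cross was at (2.4, 6.0) in frame 1 and (1.3, 5.4) in frame 2.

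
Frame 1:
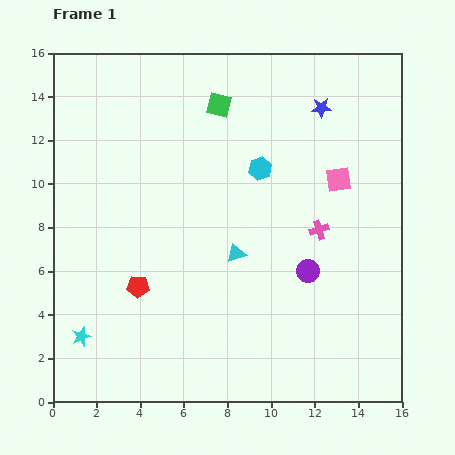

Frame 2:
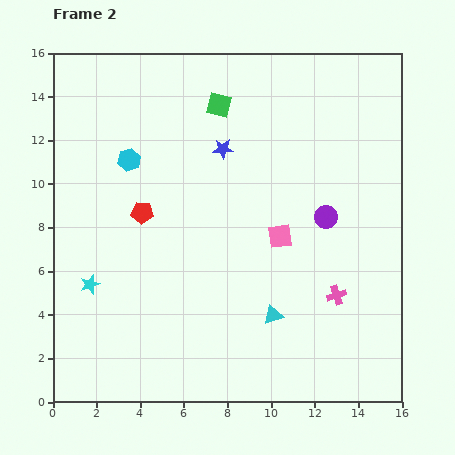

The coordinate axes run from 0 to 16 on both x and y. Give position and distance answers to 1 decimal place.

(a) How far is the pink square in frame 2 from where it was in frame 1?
3.7

The pink square moved from (13.1, 10.2) to (10.4, 7.6), a distance of √(2.7² + 2.6²) ≈ 3.7.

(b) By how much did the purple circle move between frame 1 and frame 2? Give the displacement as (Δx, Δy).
(0.8, 2.5)

The purple circle was at (11.7, 6.0) in frame 1 and (12.5, 8.5) in frame 2.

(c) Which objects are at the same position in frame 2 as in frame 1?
the green square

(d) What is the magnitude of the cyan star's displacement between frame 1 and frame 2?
2.4

The cyan star moved from (1.3, 3.0) to (1.7, 5.4), a distance of √(0.4² + 2.4²) ≈ 2.4.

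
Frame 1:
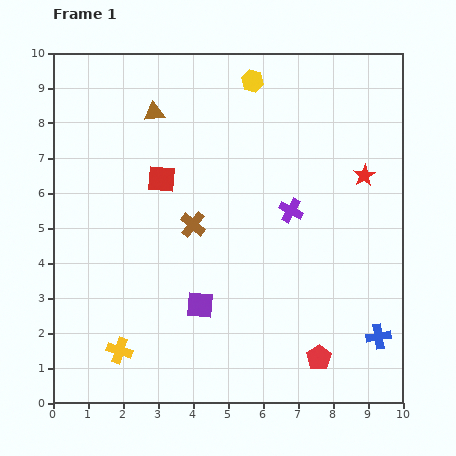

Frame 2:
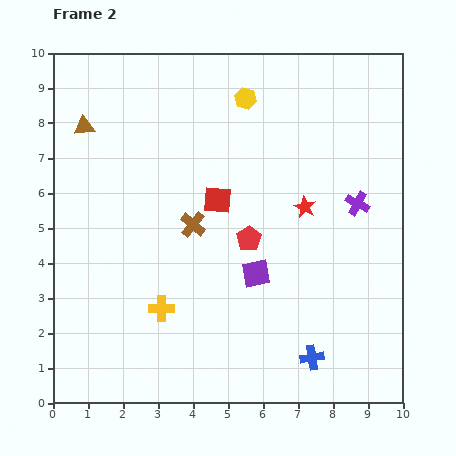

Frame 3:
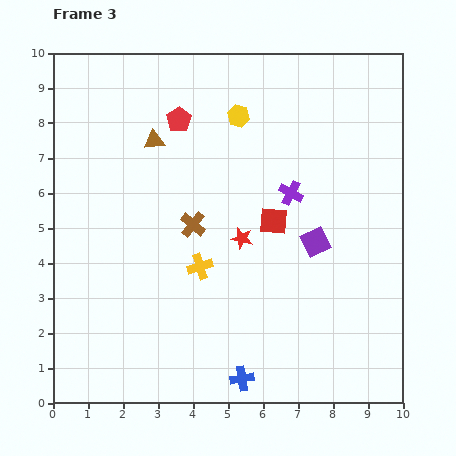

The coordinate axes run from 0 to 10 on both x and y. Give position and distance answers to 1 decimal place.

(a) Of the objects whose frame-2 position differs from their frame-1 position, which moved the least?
the yellow hexagon

(moved 0.5)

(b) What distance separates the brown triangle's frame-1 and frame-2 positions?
2.0

The brown triangle moved from (2.9, 8.3) to (0.9, 7.9), a distance of √(2.0² + 0.4²) ≈ 2.0.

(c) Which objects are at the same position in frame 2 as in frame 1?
the brown cross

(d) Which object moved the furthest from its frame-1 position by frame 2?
the red pentagon

(moved 3.9; next 2.0)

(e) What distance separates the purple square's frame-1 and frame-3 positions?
3.8

The purple square moved from (4.2, 2.8) to (7.5, 4.6), a distance of √(3.3² + 1.8²) ≈ 3.8.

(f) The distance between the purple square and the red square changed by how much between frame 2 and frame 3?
-1.1

Distance in frame 2: 2.4. Distance in frame 3: 1.3.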